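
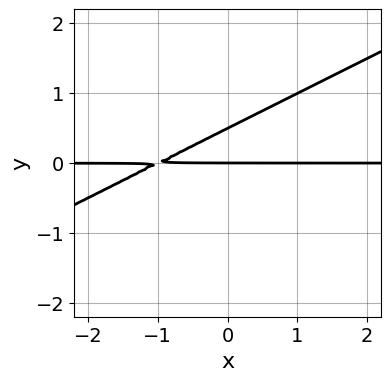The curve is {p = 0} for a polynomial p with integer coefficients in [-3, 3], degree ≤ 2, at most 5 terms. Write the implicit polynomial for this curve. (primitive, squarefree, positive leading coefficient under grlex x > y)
x*y - 2*y^2 + y

The degree is 2 — no degree-1 curve has this shape.
From the visible intercepts: one y-axis crossing is at y = 0; the visible x-axis segment lies entirely on the curve.
Solving for integer coefficients yields p as stated.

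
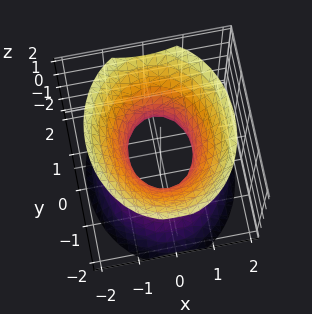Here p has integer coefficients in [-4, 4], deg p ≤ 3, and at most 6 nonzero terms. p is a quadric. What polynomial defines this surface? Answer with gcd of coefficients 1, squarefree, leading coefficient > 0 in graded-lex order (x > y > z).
3*x^2 + 2*y^2 - 2*z^2 - 2

Degree: one connected sheet with a waist; a quadric, so deg p = 2.
Symmetries: the z ↦ −z reflection is a symmetry, so z appears only in even powers; mirror symmetry y ↦ −y ⇒ only even powers of y; mirror symmetry x ↦ −x ⇒ only even powers of x.
Observable constraints: among the integer gridlines, it crosses the y-axis at y ∈ {-1, 1}; it misses every integer gridline on the z-axis.
Assembling these constraints gives the stated polynomial.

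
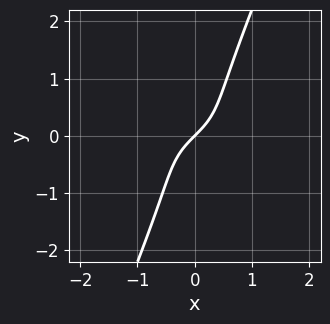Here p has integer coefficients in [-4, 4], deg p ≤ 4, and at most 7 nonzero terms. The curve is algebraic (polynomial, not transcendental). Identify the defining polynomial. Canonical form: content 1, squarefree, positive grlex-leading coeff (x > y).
x^2*y + 2*x*y^2 - y^3 + x - y

1. The degree is 3 — a generic line meets the curve in up to 3 points.
2. Reading off the gridlines: one y-axis crossing is at y = 0; it meets the x-axis at x = 0 (among the integer gridlines).
3. The integer polynomial consistent with all of this is the stated p.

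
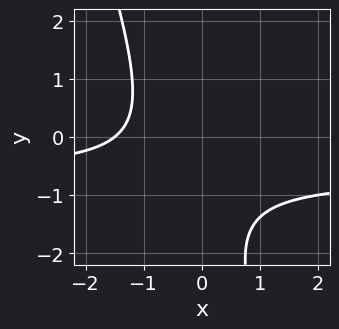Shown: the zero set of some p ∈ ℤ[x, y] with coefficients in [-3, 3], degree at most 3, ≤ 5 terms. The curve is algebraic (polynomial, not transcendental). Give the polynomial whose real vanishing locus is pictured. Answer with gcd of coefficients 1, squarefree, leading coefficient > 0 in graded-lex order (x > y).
(a) The degree is 2 — a generic line meets the curve in up to 2 points.
(b) Checking where it meets the axes: the curve avoids every integer y-axis point in the box.
(c) Putting this together gives p.

3*x*y + y^2 + 2*x + 2*y + 3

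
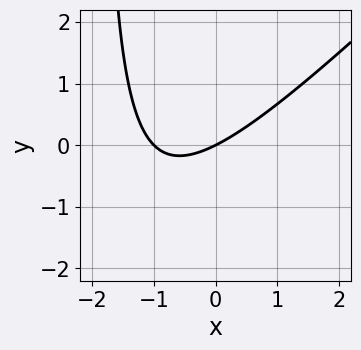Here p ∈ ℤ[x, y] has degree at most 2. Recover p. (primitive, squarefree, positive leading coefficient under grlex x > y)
x^2 - x*y + x - 2*y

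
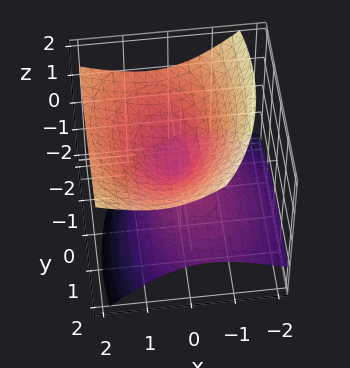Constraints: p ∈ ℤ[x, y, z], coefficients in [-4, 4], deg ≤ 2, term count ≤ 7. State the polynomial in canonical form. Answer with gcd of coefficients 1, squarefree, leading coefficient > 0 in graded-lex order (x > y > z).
2*x^2 - 2*x*z + y^2 + y*z - 3*z^2

deg p = 2.
Reading off the gridlines: it meets the x-axis at x = 0 (among the integer gridlines); it meets the y-axis at y = 0 (among the integer gridlines); it meets the z-axis at z = 0 (among the integer gridlines).
Solving for integer coefficients yields p as stated.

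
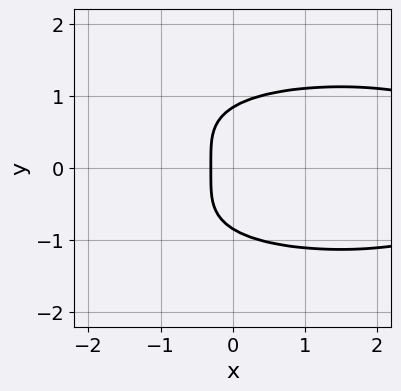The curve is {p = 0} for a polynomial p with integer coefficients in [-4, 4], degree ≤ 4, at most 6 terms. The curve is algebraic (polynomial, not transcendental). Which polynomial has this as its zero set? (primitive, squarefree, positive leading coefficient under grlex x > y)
Degree: the shape is more complex than any degree-3 curve, so deg p = 4.
Symmetries: mirror symmetry y ↦ −y ⇒ only even powers of y.
These observations pin down the coefficients.

2*y^4 + x^2 - 3*x - 1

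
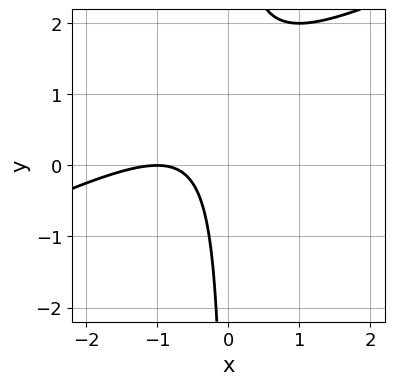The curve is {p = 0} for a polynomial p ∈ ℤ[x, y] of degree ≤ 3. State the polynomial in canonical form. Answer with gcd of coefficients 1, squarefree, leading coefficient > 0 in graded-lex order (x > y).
x^2 - 2*x*y + 2*x + 1

First, the degree is 2 — a generic line meets the curve in up to 2 points.
Next, observable constraints: one x-axis crossing is at x = -1; it misses every integer gridline on the y-axis.
Finally, solving for integer coefficients yields p as stated.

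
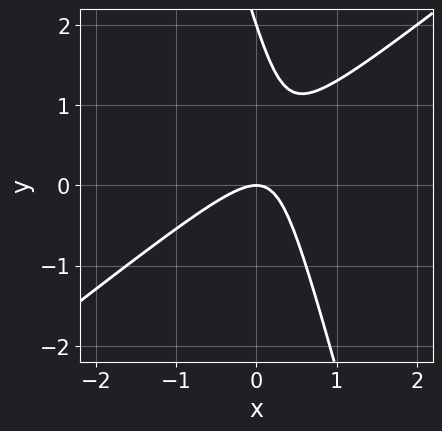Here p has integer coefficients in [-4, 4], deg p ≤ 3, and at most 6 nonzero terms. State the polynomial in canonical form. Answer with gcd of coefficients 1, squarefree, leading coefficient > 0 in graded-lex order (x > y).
3*x^2 - 3*x*y - y^2 + 2*y

(a) The degree is 2 — the shape is more complex than any degree-1 curve.
(b) Against the integer gridlines: among the integer gridlines, it crosses the y-axis at y ∈ {0, 2}; it crosses the x-axis at the gridline x = 0.
(c) Together with the visible shape, these determine p as stated.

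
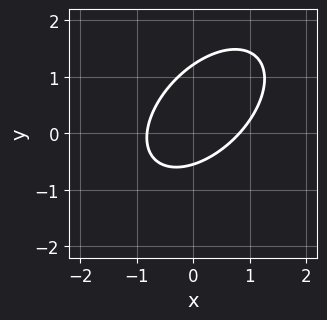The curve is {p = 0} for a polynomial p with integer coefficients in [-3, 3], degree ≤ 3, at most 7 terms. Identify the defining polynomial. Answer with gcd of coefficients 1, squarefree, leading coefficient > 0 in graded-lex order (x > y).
First, the degree is 2 — a generic line meets the curve in up to 2 points.
Finally, matching integer coefficients to the picture gives p.

3*x^2 - 3*x*y + 3*y^2 - 2*y - 2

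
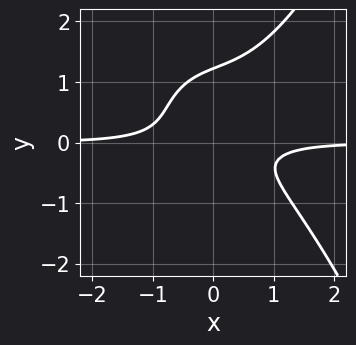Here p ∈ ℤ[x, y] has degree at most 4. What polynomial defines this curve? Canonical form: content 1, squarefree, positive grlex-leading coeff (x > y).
2*x^3*y - 3*y^3 + 2*x*y + 3*y^2 + 1

The degree is 4 — the shape is more complex than any degree-3 curve.
From the axis intercepts and sections: it misses every integer gridline on the x-axis.
Assembling these constraints gives the stated polynomial.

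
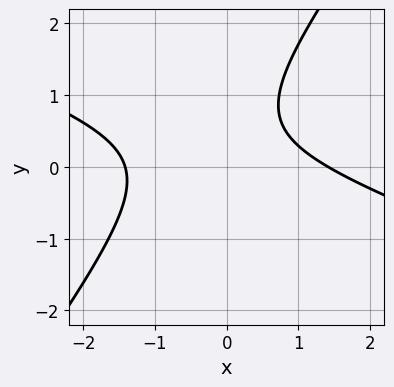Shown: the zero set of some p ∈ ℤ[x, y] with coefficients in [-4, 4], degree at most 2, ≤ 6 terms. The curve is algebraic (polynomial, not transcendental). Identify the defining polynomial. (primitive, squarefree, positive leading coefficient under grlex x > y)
x^2 + 2*x*y - 2*y^2 + 2*y - 2

The degree is 2 — the shape is more complex than any degree-1 curve.
Observable constraints: no y-intercept at any integer in the box.
Together with the visible shape, these determine p as stated.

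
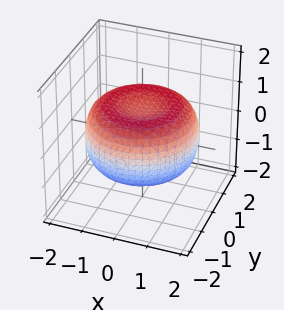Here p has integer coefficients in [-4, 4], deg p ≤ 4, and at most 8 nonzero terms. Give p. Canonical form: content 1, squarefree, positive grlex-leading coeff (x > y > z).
1. The degree is 4 — no degree-3 surface has this shape.
2. Symmetries: rotational symmetry about the z-axis ⇒ p depends on x, y only through x² + y².
3. Against the integer gridlines: a circular section at z = 1 has radius exactly 1.
4. Together with the visible shape, these determine p as stated.

x^4 + 2*x^2*y^2 + y^4 - 2*x^2 - 2*y^2 + 3*z^2 - 2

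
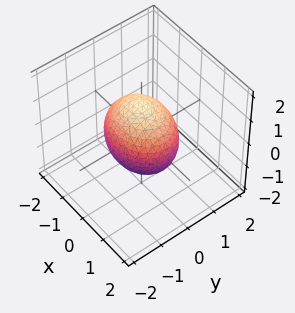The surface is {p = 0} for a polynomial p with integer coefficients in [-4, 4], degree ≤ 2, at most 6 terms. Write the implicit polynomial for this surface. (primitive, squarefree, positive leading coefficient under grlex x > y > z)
deg p = 2. A closed, bounded, convex surface; a quadric.
Symmetries: mirror symmetry y ↦ −y ⇒ only even powers of y; it's symmetric under x → −x, forcing even powers of x; it's symmetric under z → −z, forcing even powers of z.
Checking where it meets the axes: among the integer gridlines, it crosses the y-axis at y ∈ {-1, 1}.
The integer polynomial consistent with all of this is the stated p.

2*x^2 + 3*y^2 + 2*z^2 - 3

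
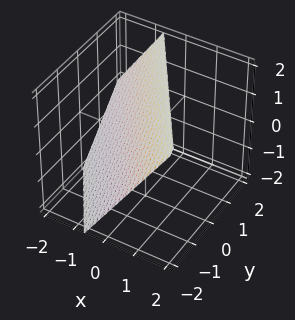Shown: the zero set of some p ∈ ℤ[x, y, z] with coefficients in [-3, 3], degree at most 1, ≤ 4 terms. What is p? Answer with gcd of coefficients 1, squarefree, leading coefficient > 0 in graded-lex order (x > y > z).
3*x + 2*y - 2*z + 2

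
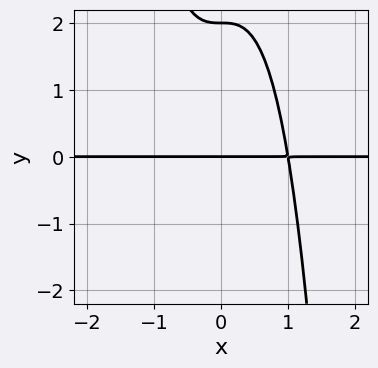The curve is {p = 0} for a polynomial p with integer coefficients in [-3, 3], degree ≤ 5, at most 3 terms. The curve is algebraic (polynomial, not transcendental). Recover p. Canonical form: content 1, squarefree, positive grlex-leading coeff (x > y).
2*x^3*y + y^2 - 2*y

deg p = 4. The shape is more complex than any degree-3 curve.
From the axis intercepts and sections: every point of the x-axis in the box is on the curve; the y-axis gridline crossings are at y ∈ {0, 2}.
These observations pin down the coefficients.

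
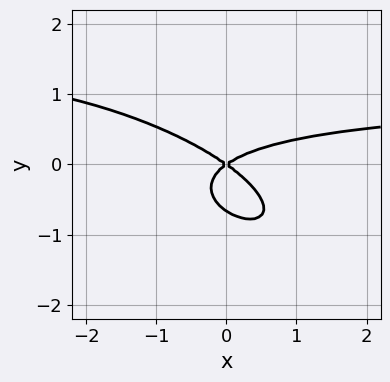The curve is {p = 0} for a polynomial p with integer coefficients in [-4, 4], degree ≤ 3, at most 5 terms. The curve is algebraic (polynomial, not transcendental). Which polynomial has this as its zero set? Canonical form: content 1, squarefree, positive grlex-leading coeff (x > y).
x^2*y + 2*x*y^2 + 3*y^3 - x^2 + 2*y^2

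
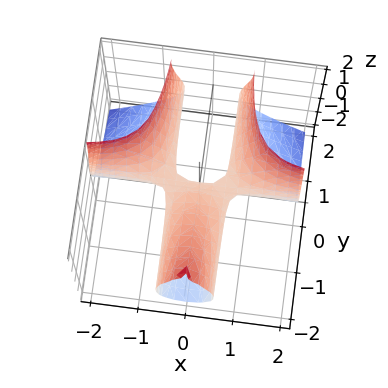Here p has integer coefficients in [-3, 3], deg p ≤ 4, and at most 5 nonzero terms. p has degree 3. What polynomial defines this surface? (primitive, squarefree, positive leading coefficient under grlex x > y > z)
3*x^2*y + z^3 - 3*z^2 - y + z

First, deg p = 3.
Next, observable constraints: the visible x-axis segment lies entirely on the surface; it crosses the z-axis at the gridline z = 0; it meets the y-axis at y = 0 (among the integer gridlines).
Finally, solving for integer coefficients yields p as stated.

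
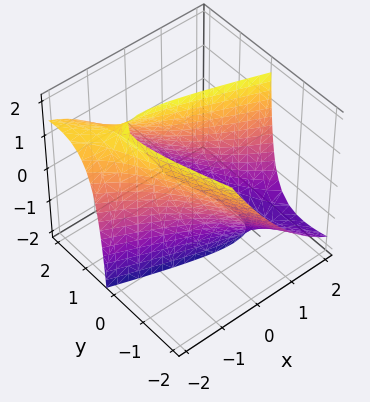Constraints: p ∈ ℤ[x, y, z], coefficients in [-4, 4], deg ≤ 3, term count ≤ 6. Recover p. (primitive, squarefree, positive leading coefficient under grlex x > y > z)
x^2 + 3*x*y + y^2 + 2*y*z - 2

The degree is 2 — a generic line meets the surface in up to 2 points.
Reading off the gridlines: it misses every integer gridline on the z-axis.
Together with the visible shape, these determine p as stated.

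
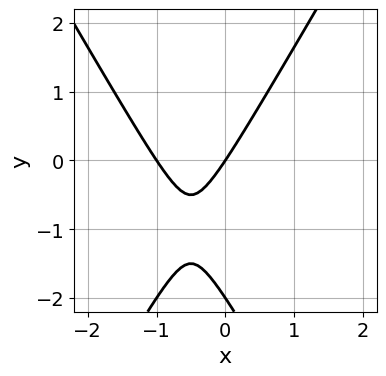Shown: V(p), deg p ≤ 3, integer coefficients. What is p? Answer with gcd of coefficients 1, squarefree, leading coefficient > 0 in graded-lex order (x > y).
1. The degree is 2 — a generic line meets the curve in up to 2 points.
2. From the visible intercepts: the y-axis gridline crossings are at y ∈ {-2, 0}; among the integer gridlines, it crosses the x-axis at x ∈ {-1, 0}.
3. Together with the visible shape, these determine p as stated.

3*x^2 - y^2 + 3*x - 2*y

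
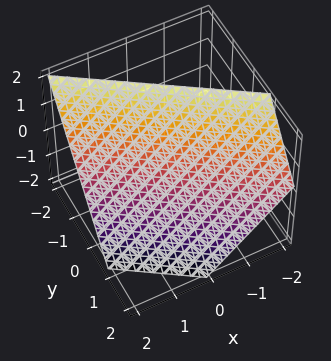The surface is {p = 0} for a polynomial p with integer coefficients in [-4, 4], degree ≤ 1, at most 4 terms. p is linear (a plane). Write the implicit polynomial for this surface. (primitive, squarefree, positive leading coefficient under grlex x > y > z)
Degree: the surface is flat (a plane), so deg p = 1.
Reading off the gridlines: it crosses the z-axis at the gridline z = 1; it crosses the x-axis at the gridline x = 1.
Solving for integer coefficients yields p as stated.

2*x + 3*y + 2*z - 2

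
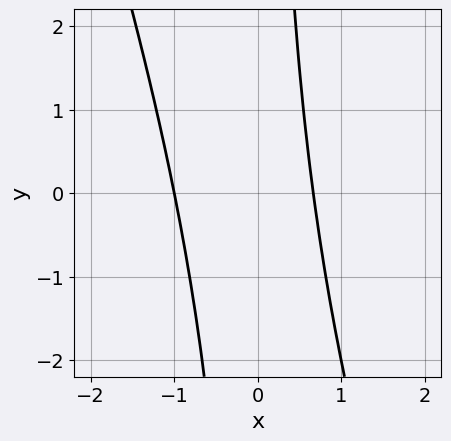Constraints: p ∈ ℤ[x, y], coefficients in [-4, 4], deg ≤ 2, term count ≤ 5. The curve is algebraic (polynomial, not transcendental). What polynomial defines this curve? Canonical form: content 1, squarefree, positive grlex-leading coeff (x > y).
3*x^2 + x*y + x - 2

First, the degree is 2 — the shape is more complex than any degree-1 curve.
Then, against the integer gridlines: no y-intercept at any integer in the box; it meets the x-axis at x = -1 (among the integer gridlines).
Finally, putting this together gives p.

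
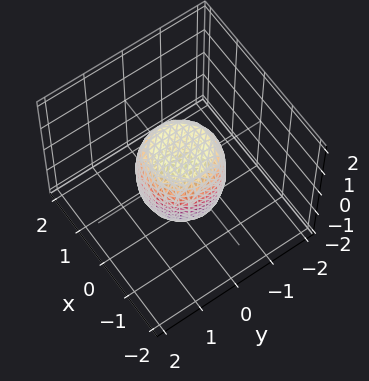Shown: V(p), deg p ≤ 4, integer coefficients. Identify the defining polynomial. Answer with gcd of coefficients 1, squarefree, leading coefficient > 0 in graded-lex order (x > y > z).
The degree is 4 — no degree-3 surface has this shape.
By symmetry, the z-axis is an axis of rotation, so x and y enter only as x² + y².
Checking where it meets the axes: the y-axis gridline crossings are at y ∈ {-1, 1}; the x-axis gridline crossings are at x ∈ {-1, 1}; a circular section at z = 1 has radius between 0 and 1.
The integer polynomial consistent with all of this is the stated p. Check: (0, 0, -1) on the z-axis lies on the surface, and p(0, 0, -1) = 0. ✓

2*x^4 + 4*x^2*y^2 + 2*y^4 - x^2 - y^2 + z^2 - 1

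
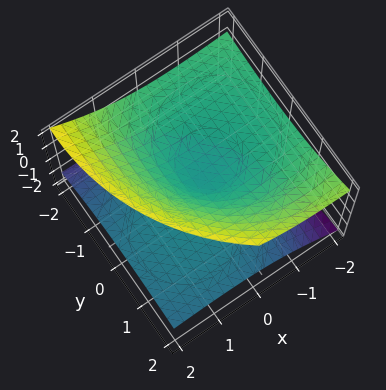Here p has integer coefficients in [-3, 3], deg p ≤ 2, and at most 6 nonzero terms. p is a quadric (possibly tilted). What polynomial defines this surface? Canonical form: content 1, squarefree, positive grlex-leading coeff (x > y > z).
x^2 + 3*x*z + y^2 + 2*y*z - 3*z^2

(a) I count 2 distinct pieces.
(b) Degree: the shape is more complex than any degree-1 surface, so deg p = 2.
(c) From the axis intercepts and sections: one x-axis crossing is at x = 0; one y-axis crossing is at y = 0; it meets the z-axis at z = 0 (among the integer gridlines).
(d) The integer polynomial consistent with all of this is the stated p.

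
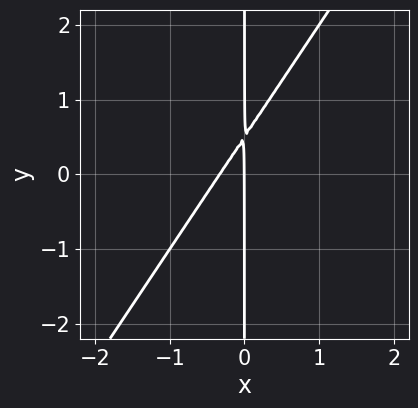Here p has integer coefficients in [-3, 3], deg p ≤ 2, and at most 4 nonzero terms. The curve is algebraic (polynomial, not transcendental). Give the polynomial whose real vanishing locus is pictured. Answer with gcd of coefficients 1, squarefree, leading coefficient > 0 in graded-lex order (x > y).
1. The degree is 2 — no degree-1 curve has this shape.
2. From the axis intercepts and sections: it meets the x-axis at x = 0 (among the integer gridlines); the visible y-axis segment lies entirely on the curve.
3. The integer polynomial consistent with all of this is the stated p.

3*x^2 - 2*x*y + x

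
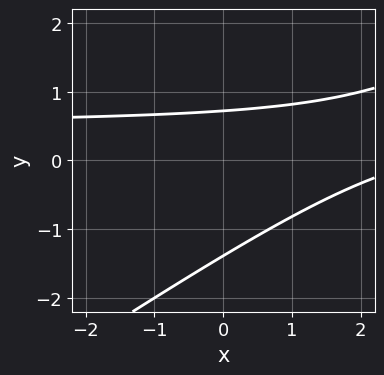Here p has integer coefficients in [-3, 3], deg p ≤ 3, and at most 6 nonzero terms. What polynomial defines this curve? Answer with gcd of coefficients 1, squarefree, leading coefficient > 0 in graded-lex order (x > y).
2*x*y - 3*y^2 - x - 2*y + 3

First, the degree is 2 — no degree-1 curve has this shape.
Then, observable constraints: the curve avoids every integer x-axis point in the box.
Finally, fitting integer coefficients to these (and the overall shape) gives p.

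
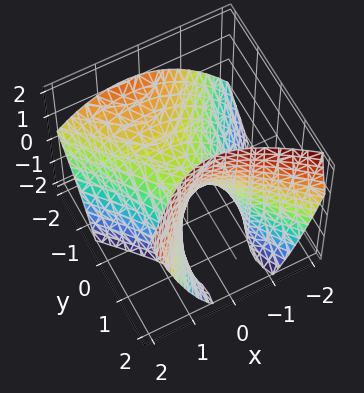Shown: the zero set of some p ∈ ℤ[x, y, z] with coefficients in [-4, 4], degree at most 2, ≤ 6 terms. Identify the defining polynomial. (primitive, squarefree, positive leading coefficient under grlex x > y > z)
1. The degree is 2 — no degree-1 surface has this shape.
2. Observable constraints: one z-axis crossing is at z = 0; it meets the y-axis at y = 0 (among the integer gridlines).
3. Matching integer coefficients to the picture gives p.

3*x^2 + x*y - 2*y^2 - 3*y*z + 3*z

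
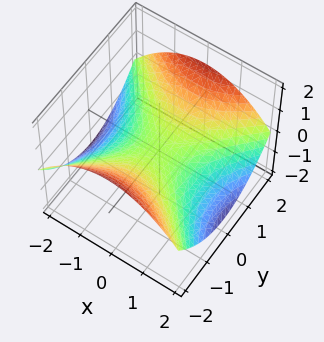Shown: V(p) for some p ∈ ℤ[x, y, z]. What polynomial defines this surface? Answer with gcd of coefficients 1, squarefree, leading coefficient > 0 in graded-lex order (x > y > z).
First, degree: a saddle surface; a quadric, so deg p = 2.
Then, symmetries: it's symmetric under y → −y, forcing even powers of y; it's symmetric under x → −x, forcing even powers of x.
Next, from the axis intercepts and sections: it meets the y-axis at y = 0 (among the integer gridlines); it crosses the z-axis at the gridline z = 0.
Finally, fitting integer coefficients to these (and the overall shape) gives p.

x^2 - y^2 + 3*z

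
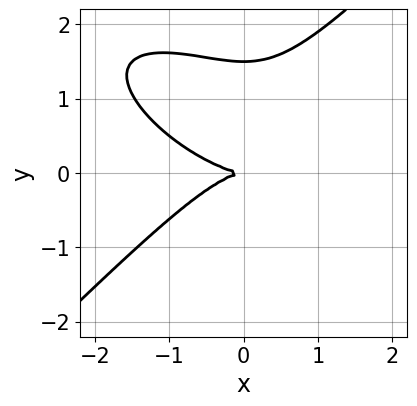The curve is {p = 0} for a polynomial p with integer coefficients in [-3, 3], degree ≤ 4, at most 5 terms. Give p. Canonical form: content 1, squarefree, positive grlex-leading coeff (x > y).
x^3 + x^2*y - 2*y^3 + 3*y^2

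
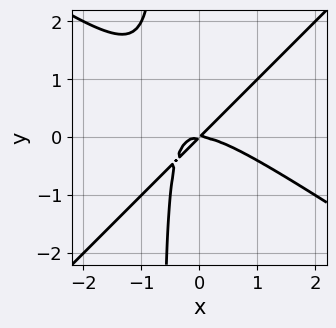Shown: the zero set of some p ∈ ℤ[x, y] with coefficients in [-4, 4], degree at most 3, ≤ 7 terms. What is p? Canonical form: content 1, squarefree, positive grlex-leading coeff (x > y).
2*x^3 + x^2*y - 3*x*y^2 + 2*x*y - 2*y^2

(a) Degree: a generic line meets the curve in up to 3 points, so deg p = 3.
(b) From the axis intercepts and sections: it crosses the y-axis at the gridline y = 0; it meets the x-axis at x = 0 (among the integer gridlines).
(c) Fitting integer coefficients to these (and the overall shape) gives p.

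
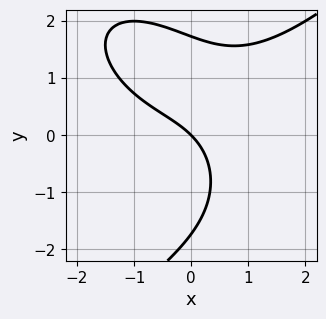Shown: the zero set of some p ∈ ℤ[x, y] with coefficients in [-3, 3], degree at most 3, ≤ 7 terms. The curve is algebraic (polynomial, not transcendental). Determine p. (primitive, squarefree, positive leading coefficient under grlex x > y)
x^3 - y^3 - 3*x*y + 3*x + 3*y

(a) deg p = 3. No degree-2 curve has this shape.
(b) Against the integer gridlines: one x-axis crossing is at x = 0; it crosses the y-axis at the gridline y = 0.
(c) These observations pin down the coefficients.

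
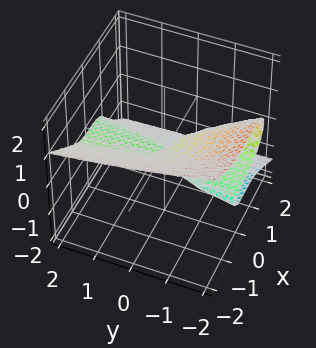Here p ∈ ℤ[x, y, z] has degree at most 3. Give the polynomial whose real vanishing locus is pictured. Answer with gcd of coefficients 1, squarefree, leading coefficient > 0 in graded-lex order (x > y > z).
x^3 + y*z^2 + 3*z^3 + y*z

deg p = 3. No degree-2 surface has this shape.
Reading off the gridlines: one x-axis crossing is at x = 0; it crosses the z-axis at the gridline z = 0; every point of the y-axis in the box is on the surface.
Matching integer coefficients to the picture gives p.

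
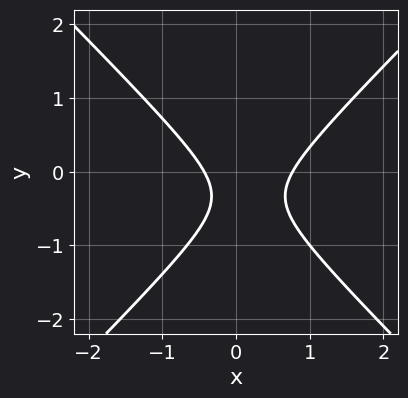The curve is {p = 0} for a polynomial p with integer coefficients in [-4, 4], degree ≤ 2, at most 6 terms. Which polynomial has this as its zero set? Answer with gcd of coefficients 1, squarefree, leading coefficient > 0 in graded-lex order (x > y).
First, deg p = 2.
Then, reading off the gridlines: no y-intercept at any integer in the box.
Finally, putting this together gives p.

3*x^2 - 3*y^2 - x - 2*y - 1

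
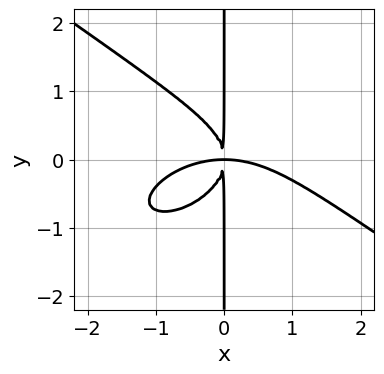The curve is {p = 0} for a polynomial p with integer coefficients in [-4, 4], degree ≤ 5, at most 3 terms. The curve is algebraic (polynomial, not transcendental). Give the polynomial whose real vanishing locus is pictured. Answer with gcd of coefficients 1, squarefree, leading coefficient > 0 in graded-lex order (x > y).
First, degree: no degree-3 curve has this shape, so deg p = 4.
Next, from the axis intercepts and sections: every point of the y-axis in the box is on the curve.
Finally, matching integer coefficients to the picture gives p.

x^4 + 3*x*y^3 + 3*x^2*y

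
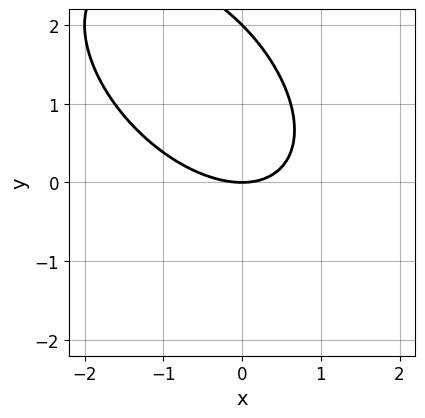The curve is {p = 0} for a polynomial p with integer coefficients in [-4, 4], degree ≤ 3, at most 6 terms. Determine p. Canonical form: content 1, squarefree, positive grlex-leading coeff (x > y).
Degree: a generic line meets the curve in up to 2 points, so deg p = 2.
Against the integer gridlines: among the integer gridlines, it crosses the y-axis at y ∈ {0, 2}; it crosses the x-axis at the gridline x = 0.
Together with the visible shape, these determine p as stated.

x^2 + x*y + y^2 - 2*y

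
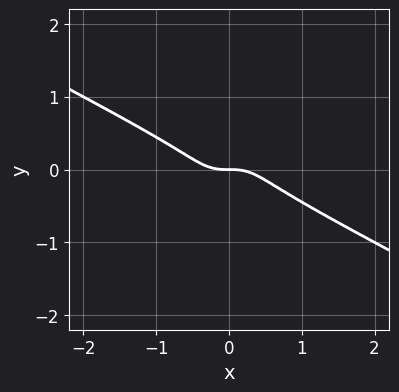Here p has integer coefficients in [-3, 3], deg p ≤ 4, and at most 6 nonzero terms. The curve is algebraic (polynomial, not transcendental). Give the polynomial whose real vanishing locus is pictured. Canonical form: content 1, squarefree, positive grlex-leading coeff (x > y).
First, the degree is 3 — a generic line meets the curve in up to 3 points.
Next, checking where it meets the axes: one y-axis crossing is at y = 0; one x-axis crossing is at x = 0.
Finally, these observations pin down the coefficients.

2*x^3 + 2*x^2*y - 2*x*y^2 + 3*y^3 + y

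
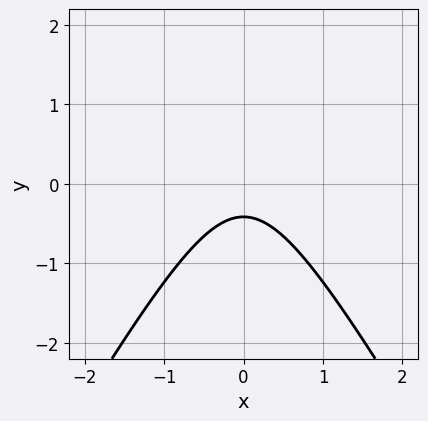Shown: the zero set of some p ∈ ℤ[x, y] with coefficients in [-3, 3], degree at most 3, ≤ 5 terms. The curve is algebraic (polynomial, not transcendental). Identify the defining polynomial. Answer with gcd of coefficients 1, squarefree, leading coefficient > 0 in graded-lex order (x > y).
3*x^2 - y^2 + 2*y + 1

(a) deg p = 2. No degree-1 curve has this shape.
(b) Symmetries: mirror symmetry x ↦ −x ⇒ only even powers of x.
(c) Reading off the gridlines: it misses every integer gridline on the x-axis.
(d) The integer polynomial consistent with all of this is the stated p.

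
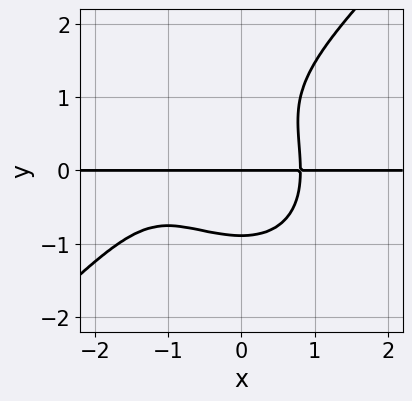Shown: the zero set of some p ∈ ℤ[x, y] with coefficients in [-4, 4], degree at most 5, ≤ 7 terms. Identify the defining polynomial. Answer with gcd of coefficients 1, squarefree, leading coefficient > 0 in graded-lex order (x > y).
2*x^3*y - 2*y^4 + 3*x^2*y + 2*y^3 - 3*y

(a) Degree: no degree-3 curve has this shape, so deg p = 4.
(b) From the axis intercepts and sections: the visible x-axis segment lies entirely on the curve; one y-axis crossing is at y = 0.
(c) Fitting integer coefficients to these (and the overall shape) gives p.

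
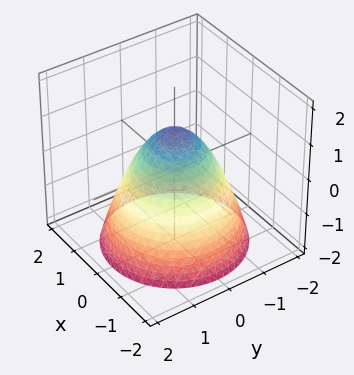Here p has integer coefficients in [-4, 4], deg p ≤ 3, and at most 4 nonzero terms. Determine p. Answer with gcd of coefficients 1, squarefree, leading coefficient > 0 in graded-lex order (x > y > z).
(a) Degree: the shape is more complex than any degree-1 surface, so deg p = 2.
(b) Symmetry: the z-axis is an axis of rotation, so x and y enter only as x² + y².
(c) Checking where it meets the axes: the x-axis gridline crossings are at x ∈ {-1, 1}; among the integer gridlines, it crosses the y-axis at y ∈ {-1, 1}; a circular section at z = -1 has radius between 1 and 2.
(d) These observations pin down the coefficients.

x^2 + y^2 + z - 1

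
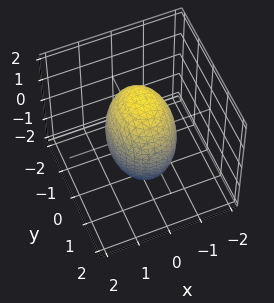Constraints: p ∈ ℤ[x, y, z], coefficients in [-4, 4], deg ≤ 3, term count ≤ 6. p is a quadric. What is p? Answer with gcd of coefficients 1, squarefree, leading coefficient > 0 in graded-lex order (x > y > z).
3*x^2 + 2*y^2 + z^2 - 3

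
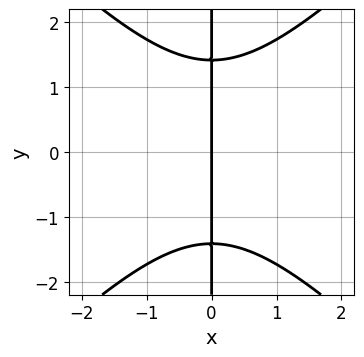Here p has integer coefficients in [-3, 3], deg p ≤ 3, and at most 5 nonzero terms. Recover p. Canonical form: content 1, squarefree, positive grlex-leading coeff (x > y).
(a) The degree is 3 — a generic line meets the curve in up to 3 points.
(b) Symmetries: the y ↦ −y reflection is a symmetry, so y appears only in even powers.
(c) From the axis intercepts and sections: one x-axis crossing is at x = 0; every point of the y-axis in the box is on the curve.
(d) Assembling these constraints gives the stated polynomial.

x^3 - x*y^2 + 2*x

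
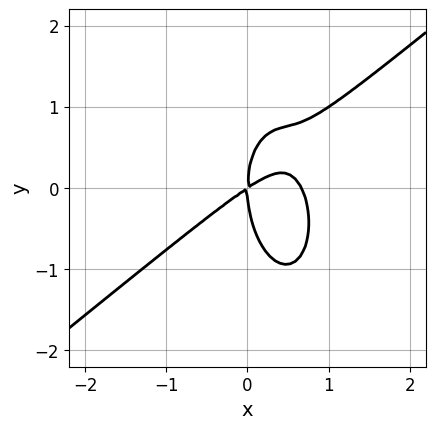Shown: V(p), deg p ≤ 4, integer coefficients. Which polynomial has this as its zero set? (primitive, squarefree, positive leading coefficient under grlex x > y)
3*x^3 - 3*x^2*y - y^3 - 2*x^2 + 3*x*y

(a) The degree is 3 — the shape is more complex than any degree-2 curve.
(b) Reading off the gridlines: it meets the x-axis at x = 0 (among the integer gridlines); one y-axis crossing is at y = 0.
(c) Putting this together gives p.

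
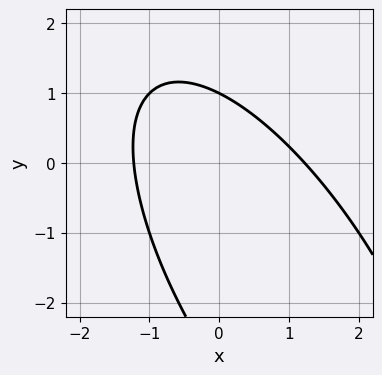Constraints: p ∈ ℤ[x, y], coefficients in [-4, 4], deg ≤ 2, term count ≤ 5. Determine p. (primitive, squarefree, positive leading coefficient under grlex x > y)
2*x^2 + 2*x*y + y^2 + 2*y - 3

(a) Degree: a generic line meets the curve in up to 2 points, so deg p = 2.
(b) Reading off the gridlines: it crosses the y-axis at the gridline y = 1.
(c) Together with the visible shape, these determine p as stated.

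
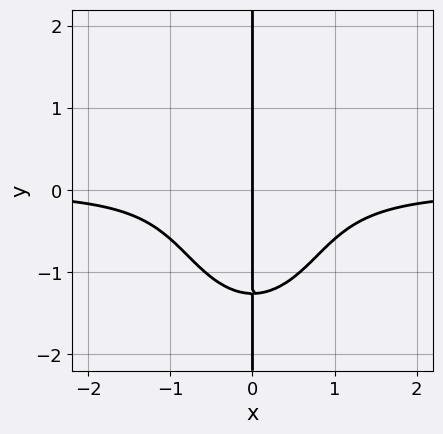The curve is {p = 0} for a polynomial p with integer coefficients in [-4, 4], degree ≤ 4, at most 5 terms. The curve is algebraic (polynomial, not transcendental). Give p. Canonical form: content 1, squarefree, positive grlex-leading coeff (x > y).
First, degree: a generic line meets the curve in up to 4 points, so deg p = 4.
Next, reading off the gridlines: it meets the x-axis at x = 0 (among the integer gridlines); every point of the y-axis in the box is on the curve.
Finally, together with the visible shape, these determine p as stated.

3*x^3*y + x*y^3 + 2*x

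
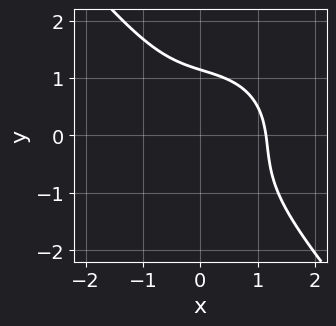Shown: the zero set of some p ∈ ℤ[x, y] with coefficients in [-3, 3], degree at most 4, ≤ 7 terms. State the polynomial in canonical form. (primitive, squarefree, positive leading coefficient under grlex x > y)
2*x^3 + x*y^2 + 2*y^3 + x*y - 3

(a) Degree: the shape is more complex than any degree-2 curve, so deg p = 3.
(b) Matching integer coefficients to the picture gives p.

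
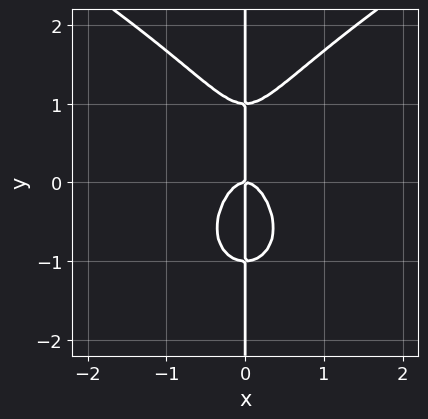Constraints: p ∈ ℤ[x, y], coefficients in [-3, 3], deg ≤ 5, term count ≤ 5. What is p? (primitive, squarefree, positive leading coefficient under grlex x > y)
x*y^3 - 3*x^3 - x*y

(a) deg p = 4.
(b) Checking where it meets the axes: one x-axis crossing is at x = 0; every point of the y-axis in the box is on the curve.
(c) These observations pin down the coefficients.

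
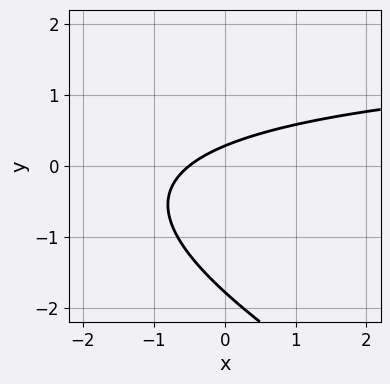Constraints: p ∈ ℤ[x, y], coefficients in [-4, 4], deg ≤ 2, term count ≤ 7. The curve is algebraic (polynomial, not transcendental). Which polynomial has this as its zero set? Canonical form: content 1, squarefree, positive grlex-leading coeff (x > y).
x*y + 2*y^2 - 2*x + 3*y - 1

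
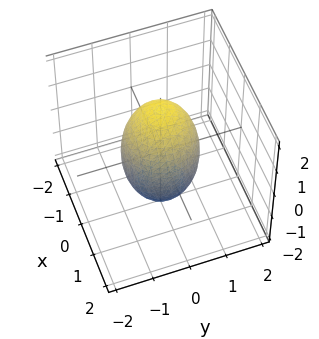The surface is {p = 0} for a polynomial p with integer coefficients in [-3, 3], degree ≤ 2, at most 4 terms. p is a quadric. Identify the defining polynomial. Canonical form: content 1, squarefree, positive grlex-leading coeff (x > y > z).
3*x^2 + 3*y^2 + z^2 - 3

The degree is 2 — bounded and convex; a quadric.
Symmetries: the z ↦ −z reflection is a symmetry, so z appears only in even powers; the surface is invariant under rotation about z: p = q(x² + y², z).
Reading off the gridlines: a circular section at z = 0 has radius exactly 1; the x-axis gridline crossings are at x ∈ {-1, 1}; among the integer gridlines, it crosses the y-axis at y ∈ {-1, 1}.
Solving for integer coefficients yields p as stated.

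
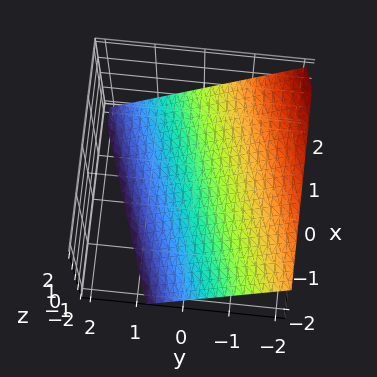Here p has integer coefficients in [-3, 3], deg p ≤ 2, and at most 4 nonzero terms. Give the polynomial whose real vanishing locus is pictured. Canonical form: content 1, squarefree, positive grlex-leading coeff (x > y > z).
deg p = 1.
Checking where it meets the axes: it crosses the x-axis at the gridline x = 2.
These observations pin down the coefficients.

x - 3*y - 3*z - 2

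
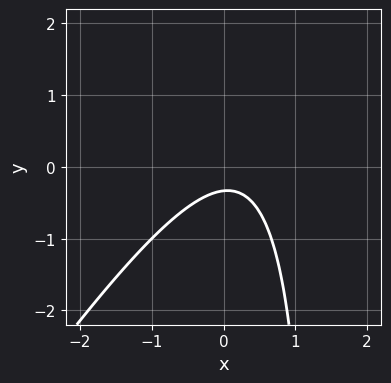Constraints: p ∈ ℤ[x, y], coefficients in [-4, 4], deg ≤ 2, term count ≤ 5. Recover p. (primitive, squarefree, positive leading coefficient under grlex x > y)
Degree: no degree-1 curve has this shape, so deg p = 2.
From the axis intercepts and sections: no x-intercept at any integer in the box.
Assembling these constraints gives the stated polynomial.

3*x^2 - 2*x*y - x + 3*y + 1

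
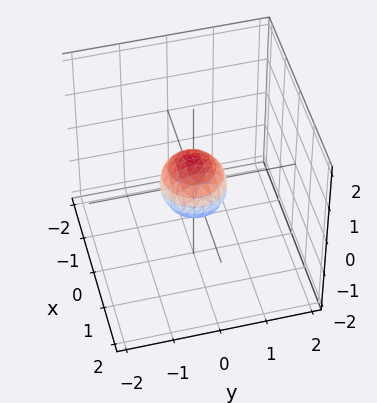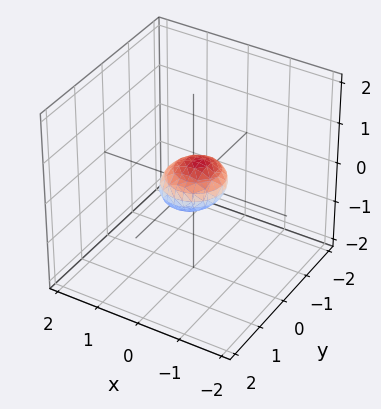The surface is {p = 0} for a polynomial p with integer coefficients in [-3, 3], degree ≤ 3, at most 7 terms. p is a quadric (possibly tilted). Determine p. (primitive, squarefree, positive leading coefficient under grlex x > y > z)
2*x^2 + x*z + 2*y^2 + 3*z^2 - 1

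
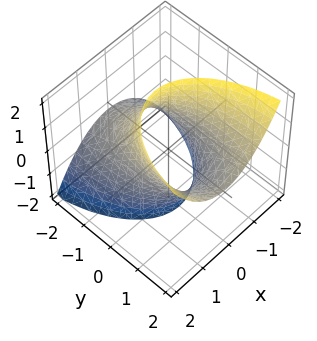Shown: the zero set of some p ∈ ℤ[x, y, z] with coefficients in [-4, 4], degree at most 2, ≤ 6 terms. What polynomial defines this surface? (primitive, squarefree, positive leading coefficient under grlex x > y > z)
3*x^2 + y^2 - 3*y*z - 3

1. Degree: the shape is more complex than any degree-1 surface, so deg p = 2.
2. Against the integer gridlines: the surface avoids every integer z-axis point in the box; the x-axis gridline crossings are at x ∈ {-1, 1}.
3. Together with the visible shape, these determine p as stated.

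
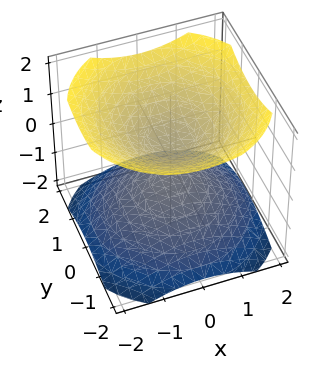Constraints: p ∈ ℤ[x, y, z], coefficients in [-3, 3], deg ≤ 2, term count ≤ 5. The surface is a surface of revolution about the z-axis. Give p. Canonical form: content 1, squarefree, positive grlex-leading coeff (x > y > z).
(a) The picture has 2 separate pieces. Treating them together as one polynomial.
(b) The degree is 2 — a generic line meets the surface in up to 2 points.
(c) By symmetry, every cross-section ⟂ z is a circle, so x, y appear only via x² + y².
(d) Observable constraints: no y-intercept at any integer in the box; a circular section at z = 1 has radius exactly 1; the surface avoids every integer x-axis point in the box.
(e) Putting this together gives p.

2*x^2 + 2*y^2 - 3*z^2 + 1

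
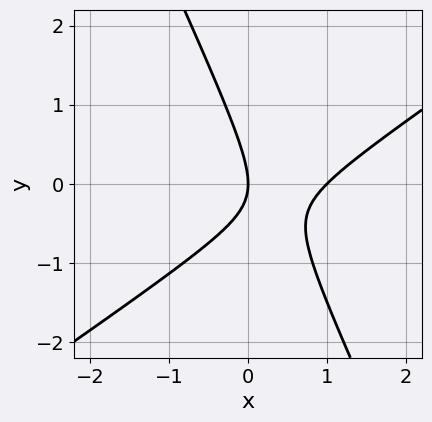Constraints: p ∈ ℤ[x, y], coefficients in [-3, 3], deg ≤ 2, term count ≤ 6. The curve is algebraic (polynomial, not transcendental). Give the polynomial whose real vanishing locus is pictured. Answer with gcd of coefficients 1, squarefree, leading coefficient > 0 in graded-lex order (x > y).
3*x^2 - 3*x*y - 2*y^2 - 3*x

First, deg p = 2. The shape is more complex than any degree-1 curve.
Then, from the visible intercepts: among the integer gridlines, it crosses the x-axis at x ∈ {0, 1}; one y-axis crossing is at y = 0.
Finally, these observations pin down the coefficients.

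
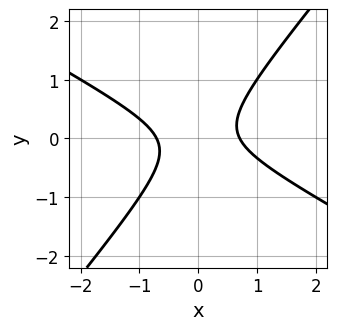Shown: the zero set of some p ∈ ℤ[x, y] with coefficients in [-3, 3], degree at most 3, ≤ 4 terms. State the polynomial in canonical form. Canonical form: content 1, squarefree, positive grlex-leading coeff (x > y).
2*x^2 + 2*x*y - 3*y^2 - 1

1. The degree is 2 — no degree-1 curve has this shape.
2. Checking where it meets the axes: no y-intercept at any integer in the box.
3. Fitting integer coefficients to these (and the overall shape) gives p.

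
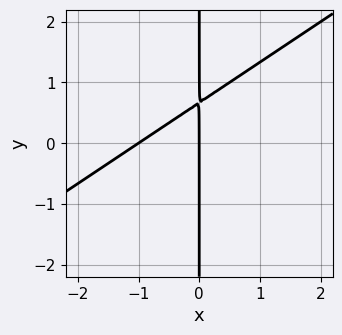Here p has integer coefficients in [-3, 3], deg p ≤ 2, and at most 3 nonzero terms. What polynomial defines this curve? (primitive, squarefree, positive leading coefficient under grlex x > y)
2*x^2 - 3*x*y + 2*x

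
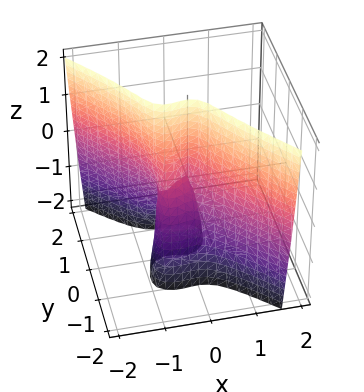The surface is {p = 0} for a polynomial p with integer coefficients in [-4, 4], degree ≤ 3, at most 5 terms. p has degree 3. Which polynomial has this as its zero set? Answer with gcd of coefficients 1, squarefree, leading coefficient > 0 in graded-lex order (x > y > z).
(a) Degree: a generic line meets the surface in up to 3 points, so deg p = 3.
(b) From the axis intercepts and sections: every point of the z-axis in the box is on the surface; it meets the y-axis at y = 0 (among the integer gridlines); it crosses the x-axis at the gridline x = 0.
(c) Putting this together gives p.

3*x^3 + 2*y^3 + 2*x^2 + y*z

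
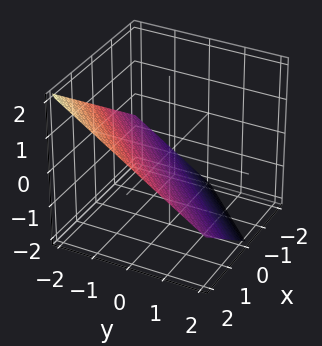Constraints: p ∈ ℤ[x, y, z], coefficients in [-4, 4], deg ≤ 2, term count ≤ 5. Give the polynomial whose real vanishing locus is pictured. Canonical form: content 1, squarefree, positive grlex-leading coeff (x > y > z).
2*x - 2*y - 3*z - 2

(a) The degree is 1 — every cross-section is a straight line — this is a plane.
(b) Reading off the gridlines: it crosses the y-axis at the gridline y = -1; one x-axis crossing is at x = 1.
(c) Assembling these constraints gives the stated polynomial.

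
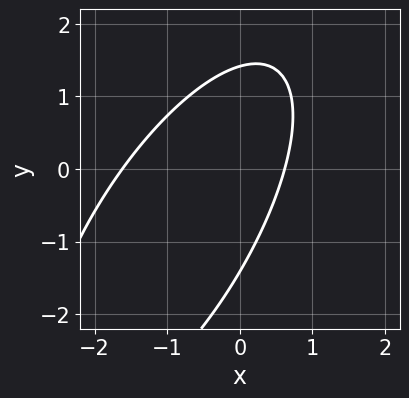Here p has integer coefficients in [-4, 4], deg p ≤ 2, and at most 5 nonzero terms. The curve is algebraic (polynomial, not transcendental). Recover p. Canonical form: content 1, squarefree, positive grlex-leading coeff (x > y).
2*x^2 - 2*x*y + y^2 + 2*x - 2

(a) The degree is 2 — no degree-1 curve has this shape.
(b) Matching integer coefficients to the picture gives p.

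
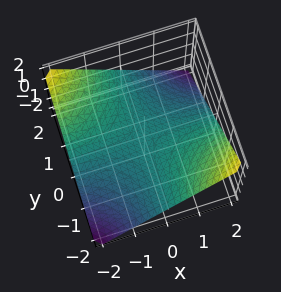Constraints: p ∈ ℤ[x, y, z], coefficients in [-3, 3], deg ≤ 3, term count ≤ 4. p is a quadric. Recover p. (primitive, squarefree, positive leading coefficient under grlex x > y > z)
x*y + 2*z

First, degree: a saddle surface; a quadric, so deg p = 2.
Then, against the integer gridlines: every point of the x-axis in the box is on the surface; the visible y-axis segment lies entirely on the surface.
Finally, assembling these constraints gives the stated polynomial.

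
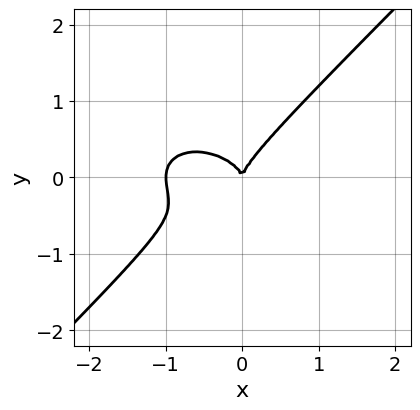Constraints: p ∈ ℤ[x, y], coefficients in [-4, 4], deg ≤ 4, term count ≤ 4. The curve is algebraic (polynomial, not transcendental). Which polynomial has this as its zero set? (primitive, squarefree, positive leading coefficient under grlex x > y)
x^3 + x*y^2 - 2*y^3 + x^2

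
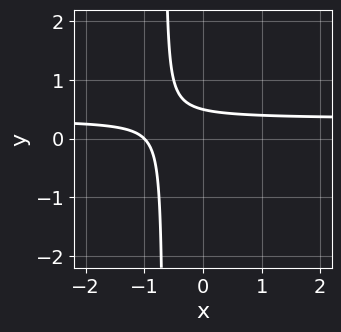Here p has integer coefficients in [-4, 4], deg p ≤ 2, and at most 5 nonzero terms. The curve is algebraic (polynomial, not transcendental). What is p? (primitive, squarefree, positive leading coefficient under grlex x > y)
3*x*y - x + 2*y - 1

(a) The degree is 2 — no degree-1 curve has this shape.
(b) From the axis intercepts and sections: it meets the x-axis at x = -1 (among the integer gridlines).
(c) Together with the visible shape, these determine p as stated.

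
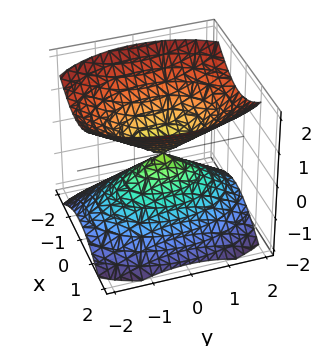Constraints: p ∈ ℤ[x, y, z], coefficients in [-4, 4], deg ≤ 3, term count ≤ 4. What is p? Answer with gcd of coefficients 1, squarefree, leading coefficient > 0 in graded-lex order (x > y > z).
2*x^2 + y^2 - 2*z^2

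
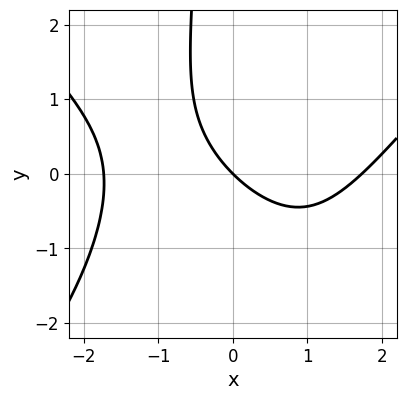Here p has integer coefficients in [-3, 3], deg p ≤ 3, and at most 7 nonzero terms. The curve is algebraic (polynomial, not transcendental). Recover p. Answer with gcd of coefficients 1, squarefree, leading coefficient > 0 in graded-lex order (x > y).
x^3 - x*y^2 - 2*x*y - 3*x - 3*y

(a) The degree is 3 — no degree-2 curve has this shape.
(b) Checking where it meets the axes: it crosses the y-axis at the gridline y = 0; it crosses the x-axis at the gridline x = 0.
(c) Assembling these constraints gives the stated polynomial.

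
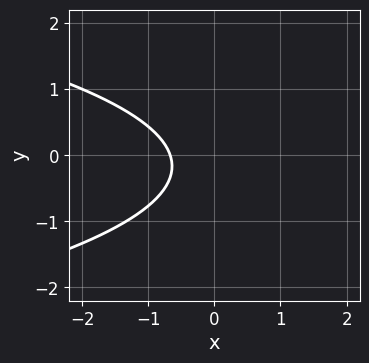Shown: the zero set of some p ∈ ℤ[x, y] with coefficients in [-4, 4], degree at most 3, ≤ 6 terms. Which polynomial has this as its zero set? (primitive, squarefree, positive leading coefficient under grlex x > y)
3*y^2 + 3*x + y + 2

The degree is 2 — no degree-1 curve has this shape.
From the axis intercepts and sections: it misses every integer gridline on the y-axis.
Solving for integer coefficients yields p as stated.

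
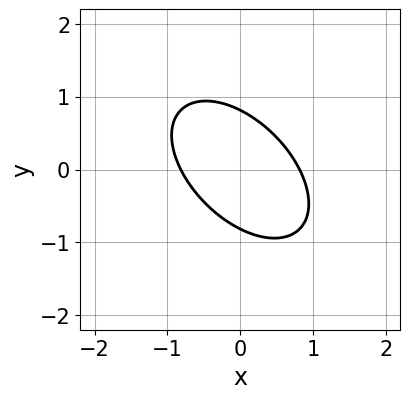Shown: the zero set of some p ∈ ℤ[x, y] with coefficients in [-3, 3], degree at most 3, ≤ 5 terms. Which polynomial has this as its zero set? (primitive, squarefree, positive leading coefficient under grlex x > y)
3*x^2 + 3*x*y + 3*y^2 - 2

The degree is 2 — the shape is more complex than any degree-1 curve.
Putting this together gives p.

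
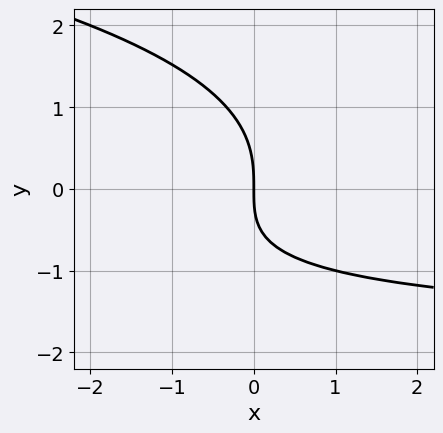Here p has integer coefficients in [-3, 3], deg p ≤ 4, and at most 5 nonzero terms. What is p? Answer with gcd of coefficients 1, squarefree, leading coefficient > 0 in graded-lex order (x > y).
First, degree: a generic line meets the curve in up to 3 points, so deg p = 3.
Then, reading off the gridlines: it crosses the y-axis at the gridline y = 0; one x-axis crossing is at x = 0.
Finally, matching integer coefficients to the picture gives p.

y^3 + x*y + 2*x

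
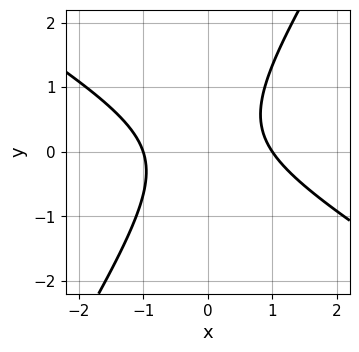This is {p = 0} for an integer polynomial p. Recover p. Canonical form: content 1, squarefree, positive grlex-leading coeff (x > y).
1. Degree: the shape is more complex than any degree-1 curve, so deg p = 2.
2. Observable constraints: no y-intercept at any integer in the box; among the integer gridlines, it crosses the x-axis at x ∈ {-1, 1}.
3. The integer polynomial consistent with all of this is the stated p.

3*x^2 + 3*x*y - 3*y^2 + y - 3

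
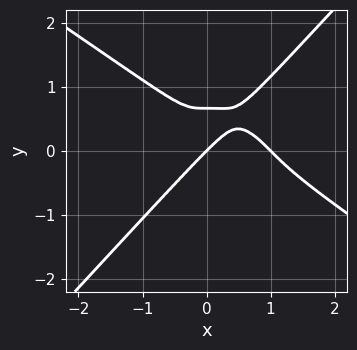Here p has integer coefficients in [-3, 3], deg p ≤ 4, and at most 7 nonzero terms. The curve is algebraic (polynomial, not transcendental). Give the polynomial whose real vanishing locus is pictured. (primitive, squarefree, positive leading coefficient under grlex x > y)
2*x^4 + 2*x^3*y - 3*y^4 - 2*x^3 + 2*y^3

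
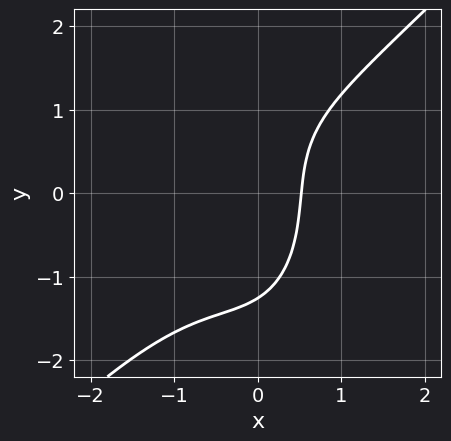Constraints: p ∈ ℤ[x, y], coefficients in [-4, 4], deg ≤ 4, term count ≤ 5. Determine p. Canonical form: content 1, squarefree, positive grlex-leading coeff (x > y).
3*x^3 - 2*x^2*y - y^3 + 3*x - 2

The degree is 3 — the shape is more complex than any degree-2 curve.
Solving for integer coefficients yields p as stated.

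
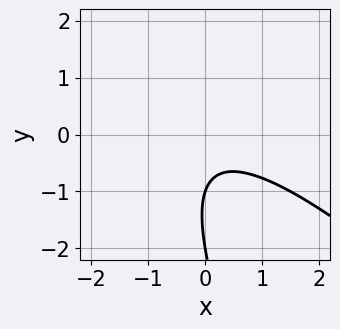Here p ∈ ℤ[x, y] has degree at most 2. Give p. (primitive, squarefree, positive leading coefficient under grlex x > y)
(a) The degree is 2 — a generic line meets the curve in up to 2 points.
(b) Observable constraints: it misses every integer gridline on the x-axis; the y-axis gridline crossings are at y ∈ {-2, -1}.
(c) The integer polynomial consistent with all of this is the stated p.

2*x^2 + 3*x*y + y^2 + 3*y + 2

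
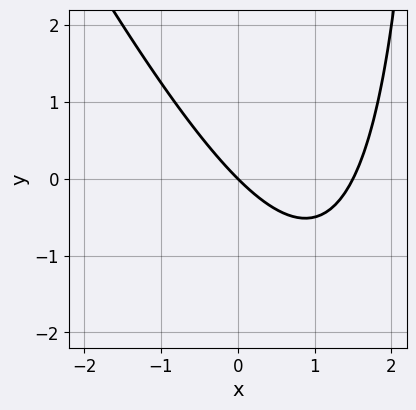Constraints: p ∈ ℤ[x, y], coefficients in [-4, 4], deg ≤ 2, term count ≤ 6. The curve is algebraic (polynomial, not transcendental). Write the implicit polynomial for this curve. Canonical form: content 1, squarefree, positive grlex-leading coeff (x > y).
(a) The degree is 2 — no degree-1 curve has this shape.
(b) Checking where it meets the axes: it meets the x-axis at x = 0 (among the integer gridlines); it meets the y-axis at y = 0 (among the integer gridlines).
(c) The integer polynomial consistent with all of this is the stated p.

2*x^2 + x*y - 3*x - 3*y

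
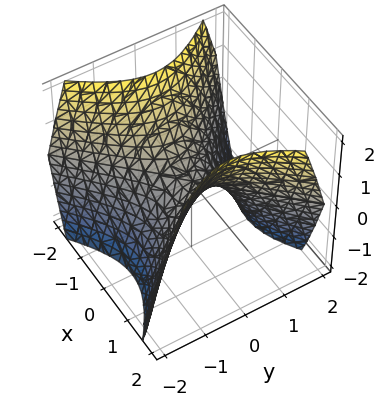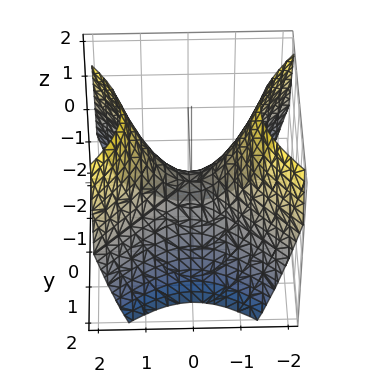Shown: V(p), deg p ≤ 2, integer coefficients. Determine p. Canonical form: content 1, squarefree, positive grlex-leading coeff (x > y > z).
1. The degree is 2 — a saddle surface; a quadric.
2. Symmetries: it's symmetric under y → −y, forcing even powers of y; it's symmetric under x → −x, forcing even powers of x.
3. From the axis intercepts and sections: it meets the z-axis at z = 0 (among the integer gridlines); one x-axis crossing is at x = 0; it crosses the y-axis at the gridline y = 0.
4. Together with the visible shape, these determine p as stated.

x^2 - y^2 - z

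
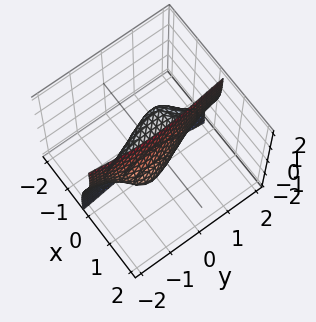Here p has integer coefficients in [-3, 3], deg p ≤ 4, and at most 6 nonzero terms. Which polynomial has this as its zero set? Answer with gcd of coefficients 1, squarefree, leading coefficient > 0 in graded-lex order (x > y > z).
First, the degree is 3 — a generic line meets the surface in up to 3 points.
Then, from the visible intercepts: every point of the y-axis in the box is on the surface; it meets the z-axis at z = 0 (among the integer gridlines); one x-axis crossing is at x = 0.
Finally, assembling these constraints gives the stated polynomial.

2*x^3 + 3*x^2*y + 2*x*y^2 + 3*x*z^2 - 3*z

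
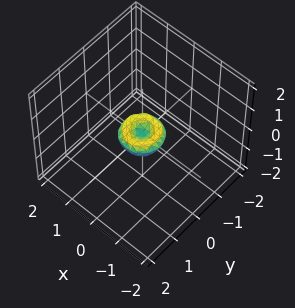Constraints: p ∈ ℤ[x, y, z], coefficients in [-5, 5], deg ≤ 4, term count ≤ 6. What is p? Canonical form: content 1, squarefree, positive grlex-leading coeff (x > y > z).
2*x^4 + 4*x^2*y^2 + 2*y^4 - x^2 - y^2 + 2*z^2

First, the degree is 4 — the shape is more complex than any degree-3 surface.
Then, by symmetry, every cross-section ⟂ z is a circle, so x, y appear only via x² + y².
Next, reading off the gridlines: a circular section at z = 0 has radius between 0 and 1; it meets the z-axis at z = 0 (among the integer gridlines).
Finally, these observations pin down the coefficients.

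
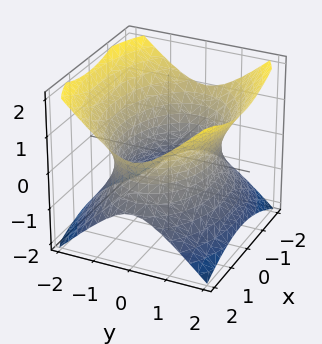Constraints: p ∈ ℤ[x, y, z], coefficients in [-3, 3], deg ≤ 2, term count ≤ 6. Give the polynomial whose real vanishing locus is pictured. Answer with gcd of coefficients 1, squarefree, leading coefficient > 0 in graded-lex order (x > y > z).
x^2 + 2*y^2 - 2*z^2 - 3

First, deg p = 2. An hourglass — one-sheet hyperboloid; a quadric.
Next, symmetries: the y ↦ −y reflection is a symmetry, so y appears only in even powers; it's symmetric under z → −z, forcing even powers of z; mirror symmetry x ↦ −x ⇒ only even powers of x.
Next, from the visible intercepts: no z-intercept at any integer in the box.
Finally, solving for integer coefficients yields p as stated.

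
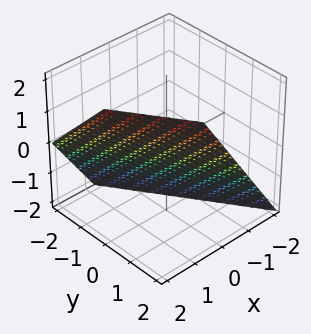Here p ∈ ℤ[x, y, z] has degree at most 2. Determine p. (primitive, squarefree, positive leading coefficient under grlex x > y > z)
3*x + 2*y - 2*z - 2

Degree: the surface is flat (a plane), so deg p = 1.
Against the integer gridlines: it crosses the z-axis at the gridline z = -1; it meets the y-axis at y = 1 (among the integer gridlines).
These observations pin down the coefficients.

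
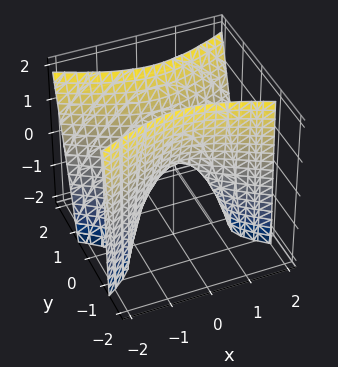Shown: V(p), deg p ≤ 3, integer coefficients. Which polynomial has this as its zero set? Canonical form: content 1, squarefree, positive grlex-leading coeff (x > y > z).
deg p = 2. A generic line meets the surface in up to 2 points.
Observable constraints: it crosses the x-axis at the gridline x = 0; it meets the y-axis at y = 0 (among the integer gridlines).
Together with the visible shape, these determine p as stated.

x^2 - 3*y^2 + y*z + z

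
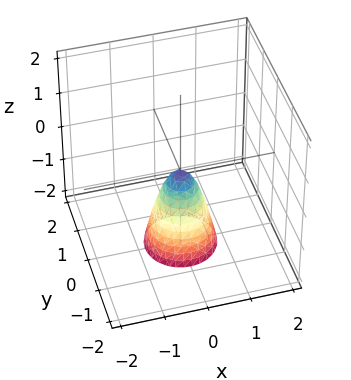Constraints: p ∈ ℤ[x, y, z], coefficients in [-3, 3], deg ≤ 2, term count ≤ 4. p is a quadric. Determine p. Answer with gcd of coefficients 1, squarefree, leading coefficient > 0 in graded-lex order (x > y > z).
1. Degree: a paraboloid; a quadric, so deg p = 2.
2. Symmetry: the surface is invariant under rotation about z: p = q(x² + y², z).
3. From the axis intercepts and sections: it crosses the x-axis at the gridline x = 0; it meets the z-axis at z = 0 (among the integer gridlines).
4. The integer polynomial consistent with all of this is the stated p.

3*x^2 + 3*y^2 + z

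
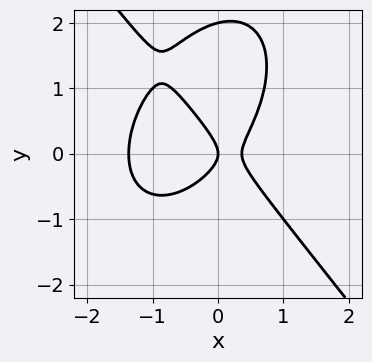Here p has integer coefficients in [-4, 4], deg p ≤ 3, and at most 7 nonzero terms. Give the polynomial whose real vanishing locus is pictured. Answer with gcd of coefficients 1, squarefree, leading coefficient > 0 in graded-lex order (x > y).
deg p = 3. The shape is more complex than any degree-2 curve.
Observable constraints: it meets the x-axis at x = 0 (among the integer gridlines); among the integer gridlines, it crosses the y-axis at y ∈ {0, 2}.
Assembling these constraints gives the stated polynomial.

2*x^3 + y^3 + 2*x^2 - 2*y^2 - x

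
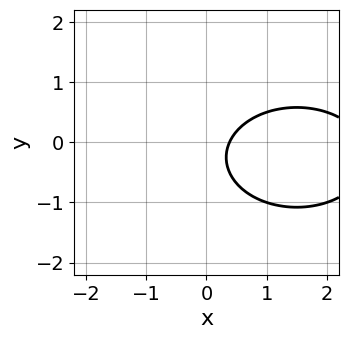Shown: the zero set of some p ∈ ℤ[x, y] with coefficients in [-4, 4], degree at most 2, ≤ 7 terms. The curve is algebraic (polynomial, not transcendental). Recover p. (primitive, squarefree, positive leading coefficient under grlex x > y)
x^2 + 2*y^2 - 3*x + y + 1

(a) The degree is 2 — a generic line meets the curve in up to 2 points.
(b) From the visible intercepts: it misses every integer gridline on the y-axis.
(c) Together with the visible shape, these determine p as stated.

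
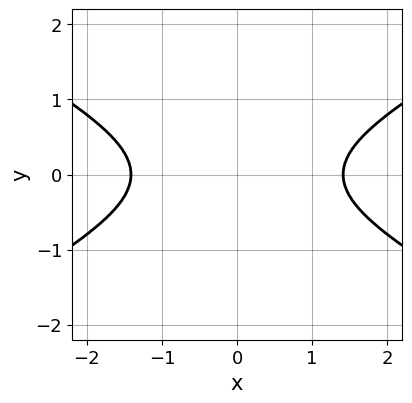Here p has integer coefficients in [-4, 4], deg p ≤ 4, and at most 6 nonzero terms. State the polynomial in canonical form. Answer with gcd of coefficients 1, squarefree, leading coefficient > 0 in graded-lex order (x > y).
x^4 - 3*x^2*y^2 - y^4 - 2*x^2

First, degree: no degree-3 curve has this shape, so deg p = 4.
Next, symmetries: mirror symmetry y ↦ −y ⇒ only even powers of y; the x ↦ −x reflection is a symmetry, so x appears only in even powers.
Finally, assembling these constraints gives the stated polynomial.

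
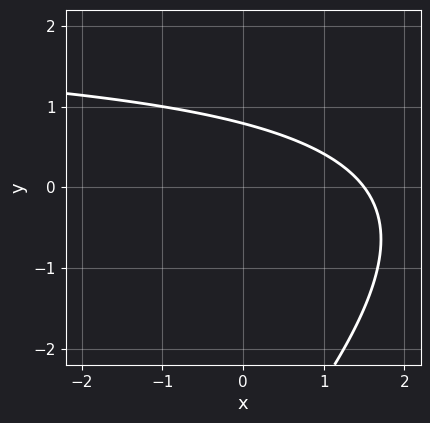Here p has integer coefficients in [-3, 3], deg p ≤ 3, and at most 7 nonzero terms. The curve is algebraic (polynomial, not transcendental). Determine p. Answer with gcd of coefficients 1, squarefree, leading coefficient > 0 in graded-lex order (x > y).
deg p = 2. The shape is more complex than any degree-1 curve.
Matching integer coefficients to the picture gives p.

x*y - y^2 - 2*x - 3*y + 3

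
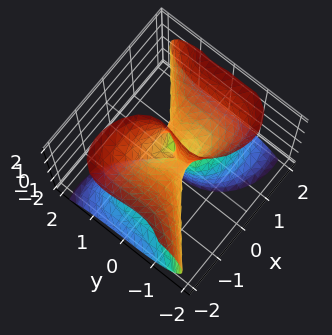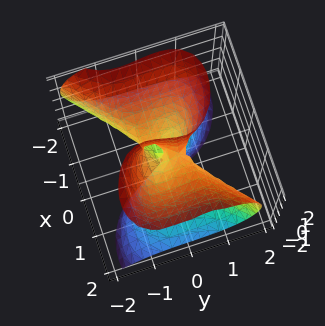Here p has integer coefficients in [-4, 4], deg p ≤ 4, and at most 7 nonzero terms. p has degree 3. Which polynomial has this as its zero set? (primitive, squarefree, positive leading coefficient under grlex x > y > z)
2*x^3 - 3*x*z^2 - 3*y^3 + 2*x*z + y*z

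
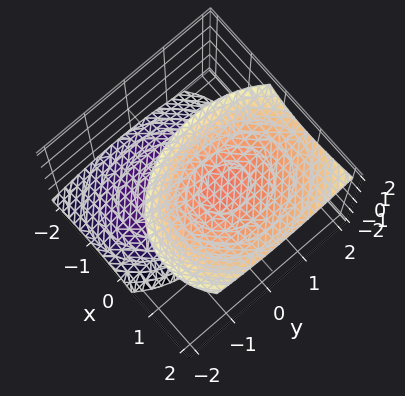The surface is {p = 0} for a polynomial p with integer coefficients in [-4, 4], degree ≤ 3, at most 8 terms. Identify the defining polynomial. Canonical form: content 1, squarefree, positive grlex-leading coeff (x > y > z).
(a) The picture has 2 separate pieces. They look like related sheets of one shape, so recover p as a whole.
(b) The degree is 2 — the shape is more complex than any degree-1 surface.
(c) Against the integer gridlines: no x-intercept at any integer in the box; the z-axis gridline crossings are at z ∈ {-1, 1}; no y-intercept at any integer in the box.
(d) The integer polynomial consistent with all of this is the stated p.

3*x^2 - 3*x*z + 2*y^2 - y*z - 2*z^2 + 2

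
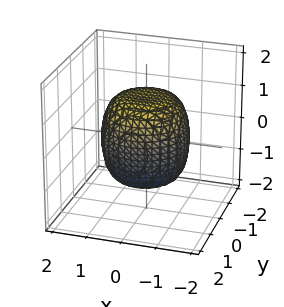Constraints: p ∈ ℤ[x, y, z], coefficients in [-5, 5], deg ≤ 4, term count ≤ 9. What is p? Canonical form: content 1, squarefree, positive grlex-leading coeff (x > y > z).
2*x^4 + 4*x^2*y^2 + 2*y^4 - x^2 - y^2 + 2*z^2 - 3

First, deg p = 4.
Next, symmetries: every cross-section ⟂ z is a circle, so x, y appear only via x² + y².
Then, reading off the gridlines: a circular section at z = -1 has radius exactly 1.
Finally, the integer polynomial consistent with all of this is the stated p.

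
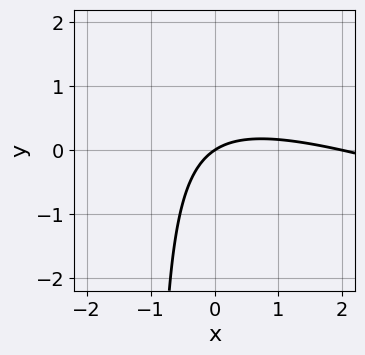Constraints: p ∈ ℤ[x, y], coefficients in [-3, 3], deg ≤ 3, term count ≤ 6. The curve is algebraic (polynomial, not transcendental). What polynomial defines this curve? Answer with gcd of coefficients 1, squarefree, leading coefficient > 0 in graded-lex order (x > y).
x^2 + 3*x*y - 2*x + 3*y

First, deg p = 2. The shape is more complex than any degree-1 curve.
Next, reading off the gridlines: it crosses the y-axis at the gridline y = 0; the x-axis gridline crossings are at x ∈ {0, 2}.
Finally, putting this together gives p.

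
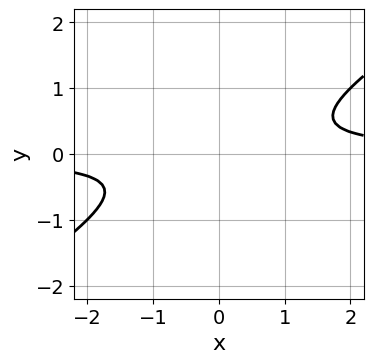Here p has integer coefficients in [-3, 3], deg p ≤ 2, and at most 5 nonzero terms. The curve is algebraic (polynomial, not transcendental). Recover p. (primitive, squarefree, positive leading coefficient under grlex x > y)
(a) deg p = 2.
(b) From the axis intercepts and sections: no x-intercept at any integer in the box; no y-intercept at any integer in the box.
(c) Together with the visible shape, these determine p as stated.

2*x*y - 3*y^2 - 1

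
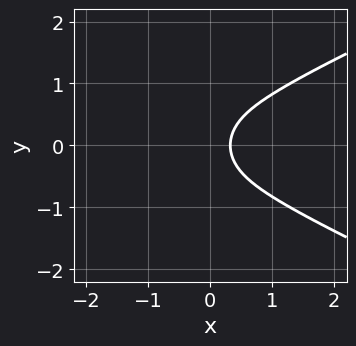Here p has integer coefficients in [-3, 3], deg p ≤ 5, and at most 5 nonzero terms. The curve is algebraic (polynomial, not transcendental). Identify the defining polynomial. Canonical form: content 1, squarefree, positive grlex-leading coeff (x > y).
1. deg p = 4. The shape is more complex than any degree-3 curve.
2. Symmetries: it's symmetric under y → −y, forcing even powers of y.
3. Reading off the gridlines: no y-intercept at any integer in the box.
4. Solving for integer coefficients yields p as stated.

2*y^4 - x^3 + 3*y^2 - 3*x + 1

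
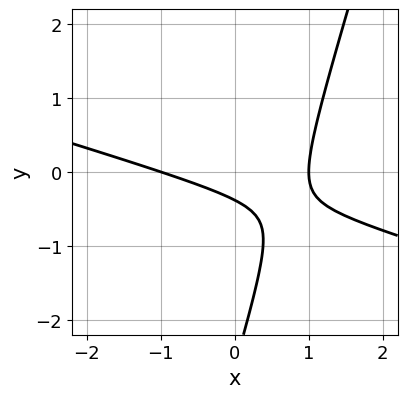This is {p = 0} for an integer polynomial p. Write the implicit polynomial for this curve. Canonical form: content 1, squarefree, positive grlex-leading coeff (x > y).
x^2 + 3*x*y - y^2 - 3*y - 1

The degree is 2 — a generic line meets the curve in up to 2 points.
Observable constraints: among the integer gridlines, it crosses the x-axis at x ∈ {-1, 1}.
These observations pin down the coefficients.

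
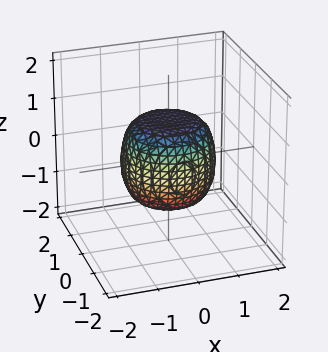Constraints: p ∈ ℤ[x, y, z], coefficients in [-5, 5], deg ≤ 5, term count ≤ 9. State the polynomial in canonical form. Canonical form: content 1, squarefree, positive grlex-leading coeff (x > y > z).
First, degree: the shape is more complex than any degree-3 surface, so deg p = 4.
Next, symmetries: the surface is invariant under rotation about z: p = q(x² + y², z).
Next, reading off the gridlines: the z-axis gridline crossings are at z ∈ {-1, 1}; a circular section at z = -1 has radius between 0 and 1.
Finally, assembling these constraints gives the stated polynomial.

2*x^4 + 4*x^2*y^2 + 2*y^4 - x^2 - y^2 + 2*z^2 - 2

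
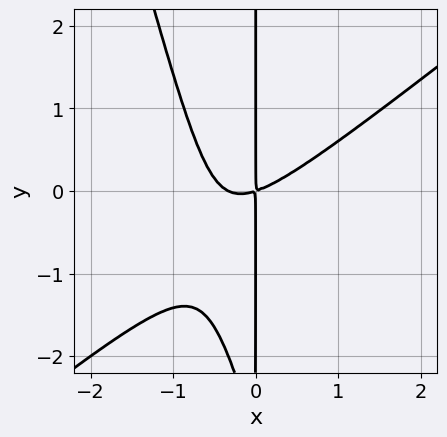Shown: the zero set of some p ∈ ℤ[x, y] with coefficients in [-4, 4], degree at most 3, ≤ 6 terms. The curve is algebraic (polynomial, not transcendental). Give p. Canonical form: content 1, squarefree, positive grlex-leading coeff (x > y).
3*x^3 - 3*x^2*y - x*y^2 + x^2 - 3*x*y

1. The degree is 3 — the shape is more complex than any degree-2 curve.
2. Observable constraints: every point of the y-axis in the box is on the curve.
3. The integer polynomial consistent with all of this is the stated p.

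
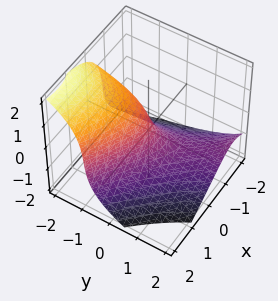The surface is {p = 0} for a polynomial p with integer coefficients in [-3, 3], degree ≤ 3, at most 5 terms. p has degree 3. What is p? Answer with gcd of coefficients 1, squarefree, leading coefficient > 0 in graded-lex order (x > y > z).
1. deg p = 3. A generic line meets the surface in up to 3 points.
2. Observable constraints: it meets the y-axis at y = 0 (among the integer gridlines); it crosses the x-axis at the gridline x = 0.
3. Together with the visible shape, these determine p as stated.

z^3 + 2*x^2 + 3*x*y + 3*y + z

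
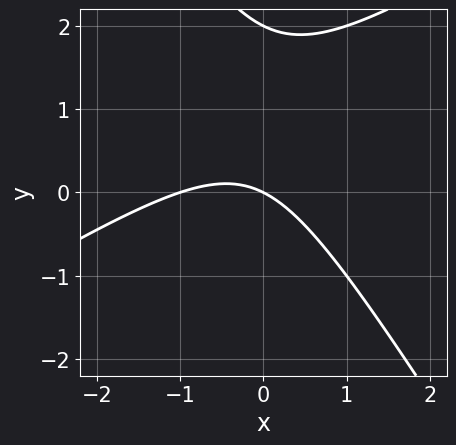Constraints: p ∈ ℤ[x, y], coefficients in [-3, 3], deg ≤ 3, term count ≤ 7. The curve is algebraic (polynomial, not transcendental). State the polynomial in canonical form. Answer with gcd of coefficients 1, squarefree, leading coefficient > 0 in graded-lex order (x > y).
x^2 - x*y - y^2 + x + 2*y

The degree is 2 — the shape is more complex than any degree-1 curve.
From the visible intercepts: among the integer gridlines, it crosses the x-axis at x ∈ {-1, 0}; among the integer gridlines, it crosses the y-axis at y ∈ {0, 2}.
Solving for integer coefficients yields p as stated.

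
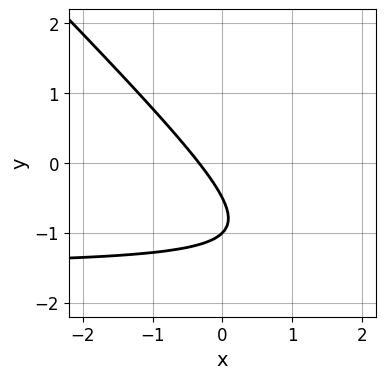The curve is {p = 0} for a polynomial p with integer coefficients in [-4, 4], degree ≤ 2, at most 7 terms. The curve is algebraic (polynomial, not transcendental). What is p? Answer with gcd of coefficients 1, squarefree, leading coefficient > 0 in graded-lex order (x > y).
2*x*y + 2*y^2 + 3*x + 3*y + 1

1. deg p = 2. The shape is more complex than any degree-1 curve.
2. Against the integer gridlines: it meets the y-axis at y = -1 (among the integer gridlines).
3. These observations pin down the coefficients.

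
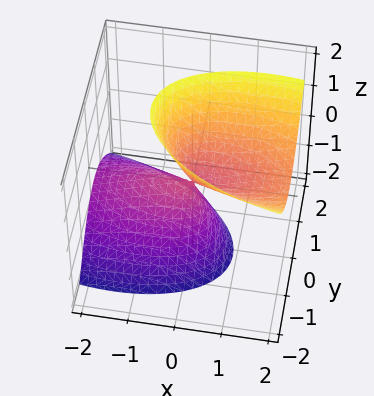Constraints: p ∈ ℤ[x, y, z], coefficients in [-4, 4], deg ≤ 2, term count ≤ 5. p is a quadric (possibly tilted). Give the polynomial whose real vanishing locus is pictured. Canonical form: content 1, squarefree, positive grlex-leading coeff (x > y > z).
x^2 + x*y - 2*x*z + 3*y^2 - z^2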